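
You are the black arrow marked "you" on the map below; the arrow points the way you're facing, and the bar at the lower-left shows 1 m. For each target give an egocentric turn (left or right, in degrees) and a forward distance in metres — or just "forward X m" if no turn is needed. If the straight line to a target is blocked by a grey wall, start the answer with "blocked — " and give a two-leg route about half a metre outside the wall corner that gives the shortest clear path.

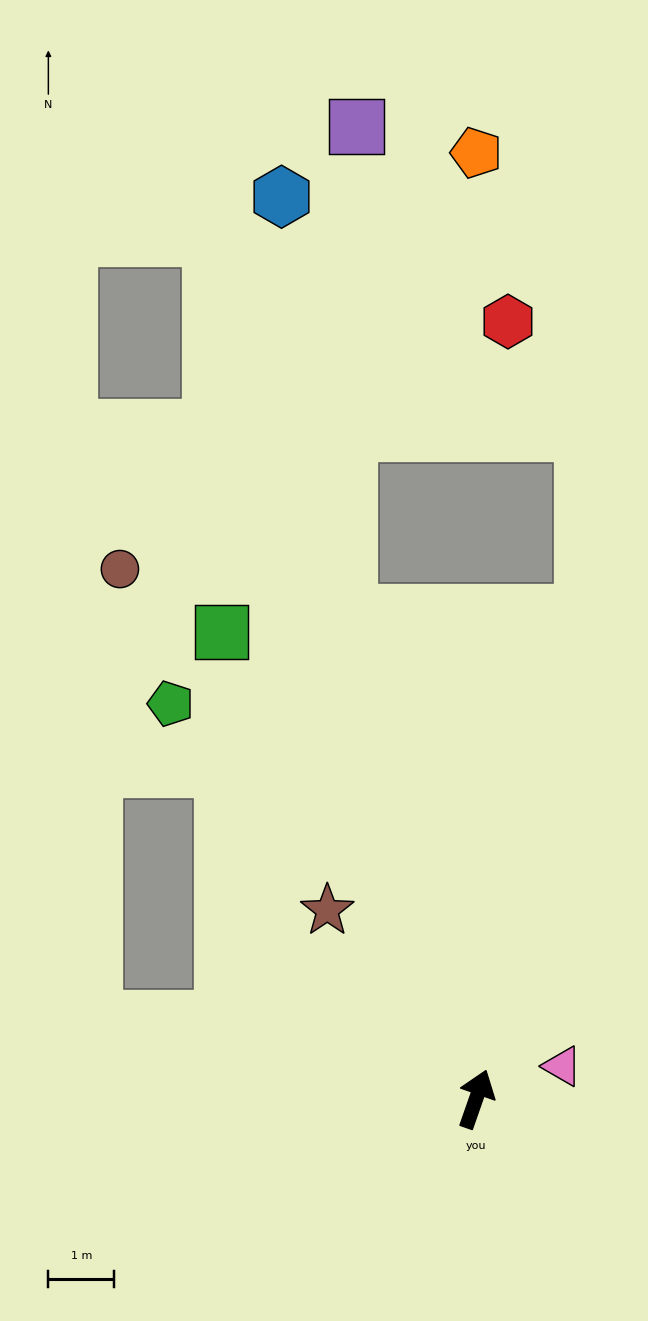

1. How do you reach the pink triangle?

turn right 50°, forward 1.4 m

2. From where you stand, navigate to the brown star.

turn left 58°, forward 3.6 m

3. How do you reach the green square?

turn left 48°, forward 8.1 m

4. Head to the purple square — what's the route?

blocked — turn left 34°, forward 7.6 m, then turn right 16°, forward 7.4 m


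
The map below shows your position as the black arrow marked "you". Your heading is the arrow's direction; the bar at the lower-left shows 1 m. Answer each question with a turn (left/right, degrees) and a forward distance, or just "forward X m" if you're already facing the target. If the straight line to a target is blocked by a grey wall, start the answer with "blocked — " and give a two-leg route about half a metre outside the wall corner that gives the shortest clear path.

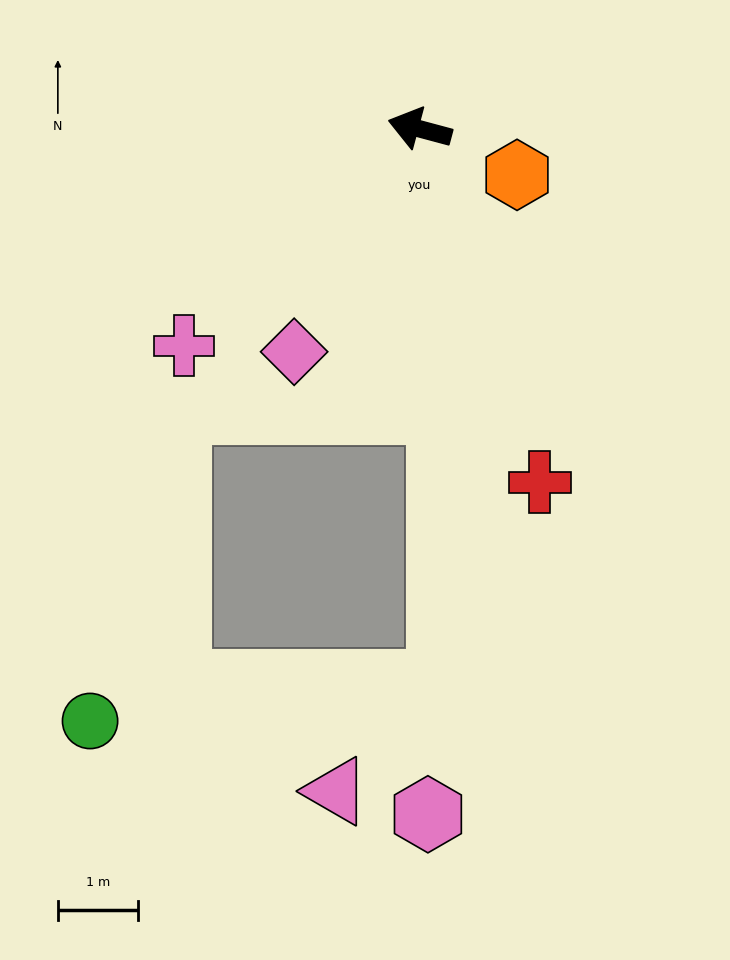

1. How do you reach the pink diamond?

turn left 76°, forward 3.2 m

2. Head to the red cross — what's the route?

turn left 124°, forward 4.7 m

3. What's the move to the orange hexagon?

turn left 170°, forward 1.4 m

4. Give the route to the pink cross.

turn left 58°, forward 4.0 m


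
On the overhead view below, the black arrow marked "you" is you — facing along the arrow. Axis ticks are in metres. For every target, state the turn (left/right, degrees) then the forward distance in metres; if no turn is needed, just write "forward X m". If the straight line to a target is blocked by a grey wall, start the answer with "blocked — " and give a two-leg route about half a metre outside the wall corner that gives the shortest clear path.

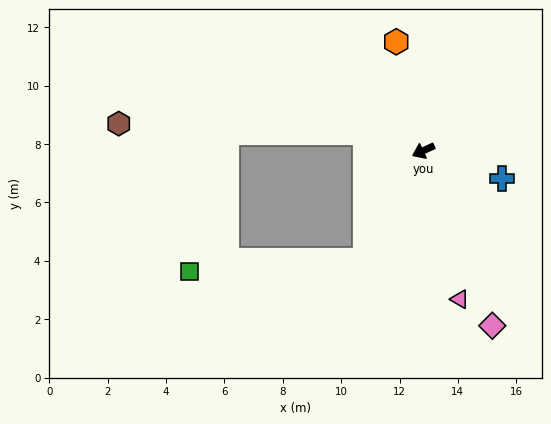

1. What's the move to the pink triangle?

turn left 79°, forward 5.2 m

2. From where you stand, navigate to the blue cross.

turn left 136°, forward 2.9 m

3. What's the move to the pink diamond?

turn left 87°, forward 6.4 m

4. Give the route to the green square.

blocked — turn left 37°, forward 4.2 m, then turn right 58°, forward 6.0 m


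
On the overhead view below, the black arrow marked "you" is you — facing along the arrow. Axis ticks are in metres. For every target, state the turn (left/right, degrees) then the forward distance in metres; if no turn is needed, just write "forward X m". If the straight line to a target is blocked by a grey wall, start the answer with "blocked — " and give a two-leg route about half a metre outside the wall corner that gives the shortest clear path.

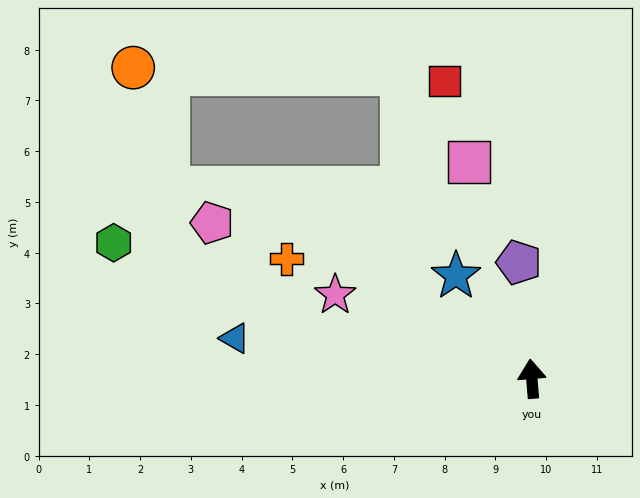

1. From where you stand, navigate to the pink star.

turn left 62°, forward 4.2 m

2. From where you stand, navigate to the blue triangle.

turn left 77°, forward 5.9 m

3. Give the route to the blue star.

turn left 32°, forward 2.5 m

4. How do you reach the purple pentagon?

forward 2.3 m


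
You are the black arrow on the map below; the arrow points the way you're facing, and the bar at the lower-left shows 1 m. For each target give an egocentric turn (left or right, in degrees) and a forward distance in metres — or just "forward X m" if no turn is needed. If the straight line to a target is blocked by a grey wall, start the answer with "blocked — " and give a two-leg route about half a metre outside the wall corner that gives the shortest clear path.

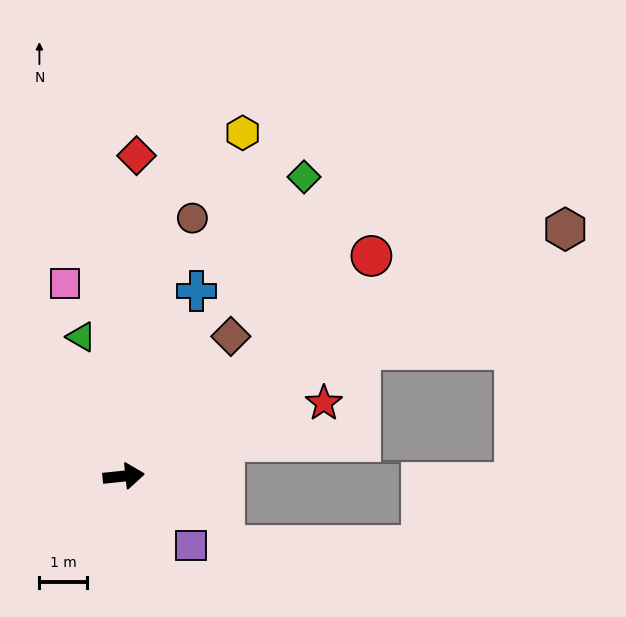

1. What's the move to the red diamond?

turn left 82°, forward 6.8 m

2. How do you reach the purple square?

turn right 52°, forward 2.0 m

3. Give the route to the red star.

turn left 14°, forward 4.5 m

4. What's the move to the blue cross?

turn left 63°, forward 4.2 m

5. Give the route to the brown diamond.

turn left 47°, forward 3.7 m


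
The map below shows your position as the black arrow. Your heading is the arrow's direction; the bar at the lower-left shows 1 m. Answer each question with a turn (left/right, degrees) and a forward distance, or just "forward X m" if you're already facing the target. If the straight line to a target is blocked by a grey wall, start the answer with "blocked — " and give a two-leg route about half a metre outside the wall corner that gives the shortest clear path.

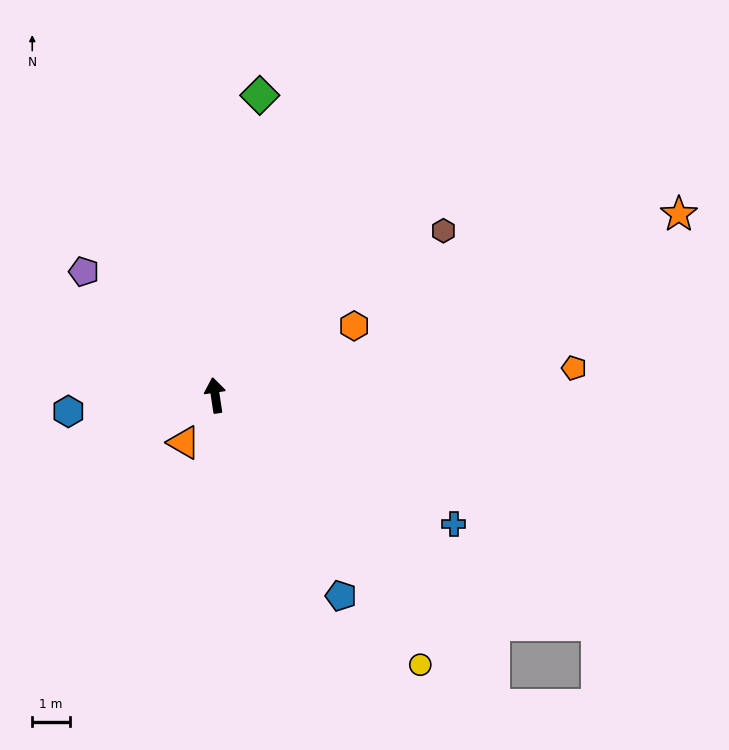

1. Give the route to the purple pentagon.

turn left 38°, forward 4.8 m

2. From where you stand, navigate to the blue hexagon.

turn left 88°, forward 3.9 m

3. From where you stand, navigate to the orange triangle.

turn left 138°, forward 1.5 m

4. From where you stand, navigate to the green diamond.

turn right 17°, forward 8.1 m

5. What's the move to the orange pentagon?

turn right 94°, forward 9.6 m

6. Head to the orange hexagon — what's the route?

turn right 72°, forward 4.1 m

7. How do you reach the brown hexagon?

turn right 63°, forward 7.5 m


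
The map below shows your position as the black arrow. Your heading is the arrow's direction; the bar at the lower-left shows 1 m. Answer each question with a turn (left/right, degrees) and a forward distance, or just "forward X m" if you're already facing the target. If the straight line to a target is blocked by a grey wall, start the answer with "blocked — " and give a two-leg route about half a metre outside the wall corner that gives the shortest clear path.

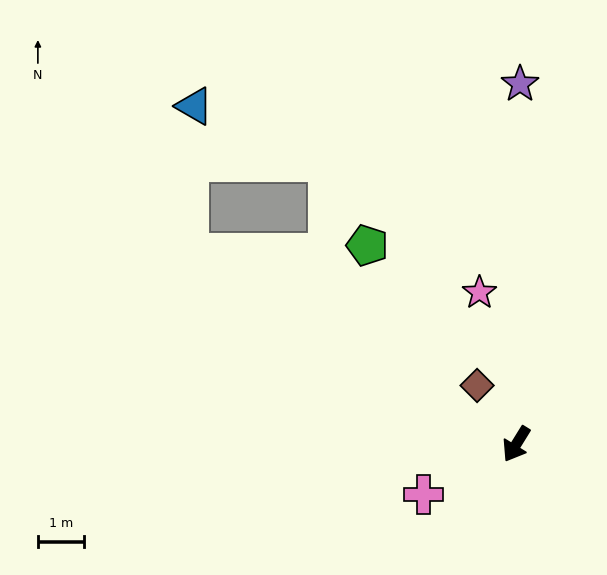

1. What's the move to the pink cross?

turn right 30°, forward 2.3 m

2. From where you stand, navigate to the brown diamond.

turn right 115°, forward 1.5 m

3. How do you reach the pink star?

turn right 135°, forward 3.4 m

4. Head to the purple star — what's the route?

turn right 149°, forward 7.8 m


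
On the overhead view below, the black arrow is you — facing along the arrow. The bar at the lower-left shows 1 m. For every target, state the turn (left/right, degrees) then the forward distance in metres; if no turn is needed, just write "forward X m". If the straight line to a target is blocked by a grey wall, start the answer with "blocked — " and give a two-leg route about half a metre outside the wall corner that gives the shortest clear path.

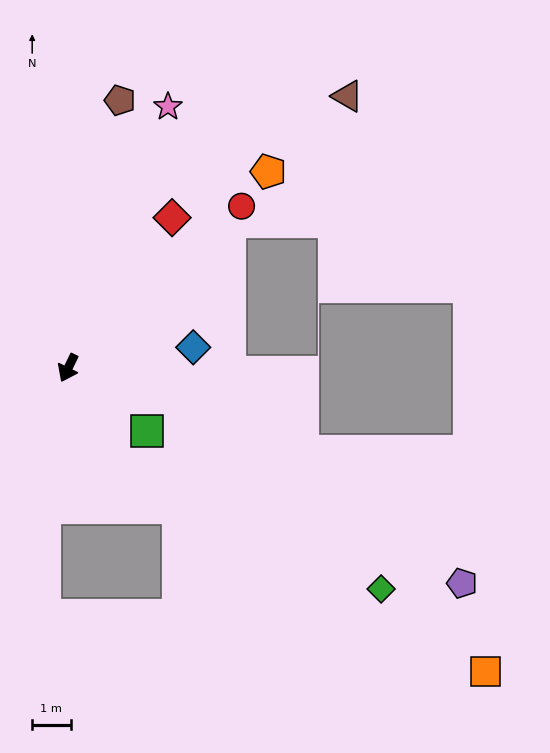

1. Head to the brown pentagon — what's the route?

turn right 165°, forward 7.1 m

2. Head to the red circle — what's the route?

turn left 159°, forward 6.2 m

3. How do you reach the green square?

turn left 77°, forward 2.6 m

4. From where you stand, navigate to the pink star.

turn right 175°, forward 7.3 m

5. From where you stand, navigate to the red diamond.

turn left 171°, forward 4.8 m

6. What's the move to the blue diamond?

turn left 125°, forward 3.3 m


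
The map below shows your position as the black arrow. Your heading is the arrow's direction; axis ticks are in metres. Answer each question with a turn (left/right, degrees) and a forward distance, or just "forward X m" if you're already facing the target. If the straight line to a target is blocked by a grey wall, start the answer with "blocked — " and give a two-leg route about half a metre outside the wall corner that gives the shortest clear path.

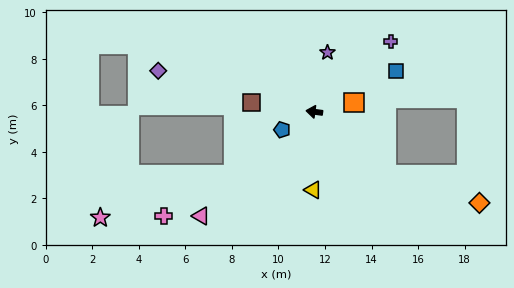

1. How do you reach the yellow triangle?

turn left 97°, forward 3.4 m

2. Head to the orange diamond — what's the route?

blocked — turn left 147°, forward 4.1 m, then turn left 24°, forward 4.2 m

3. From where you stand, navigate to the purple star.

turn right 95°, forward 2.6 m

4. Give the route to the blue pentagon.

turn left 37°, forward 1.6 m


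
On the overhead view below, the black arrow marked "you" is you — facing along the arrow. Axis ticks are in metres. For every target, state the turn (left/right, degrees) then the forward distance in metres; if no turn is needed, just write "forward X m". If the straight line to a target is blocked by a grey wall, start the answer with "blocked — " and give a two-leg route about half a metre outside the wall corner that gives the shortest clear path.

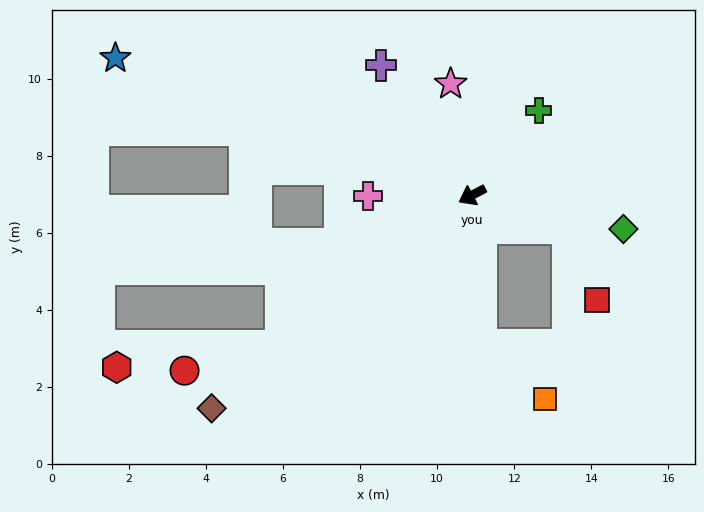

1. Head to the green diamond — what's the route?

turn left 140°, forward 4.0 m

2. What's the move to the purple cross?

turn right 83°, forward 4.1 m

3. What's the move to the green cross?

turn right 156°, forward 2.8 m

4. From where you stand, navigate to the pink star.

turn right 107°, forward 2.9 m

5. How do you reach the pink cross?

turn right 27°, forward 2.7 m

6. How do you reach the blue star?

turn right 49°, forward 9.9 m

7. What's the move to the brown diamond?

turn left 12°, forward 8.7 m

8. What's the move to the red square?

blocked — turn left 134°, forward 2.6 m, then turn right 50°, forward 2.0 m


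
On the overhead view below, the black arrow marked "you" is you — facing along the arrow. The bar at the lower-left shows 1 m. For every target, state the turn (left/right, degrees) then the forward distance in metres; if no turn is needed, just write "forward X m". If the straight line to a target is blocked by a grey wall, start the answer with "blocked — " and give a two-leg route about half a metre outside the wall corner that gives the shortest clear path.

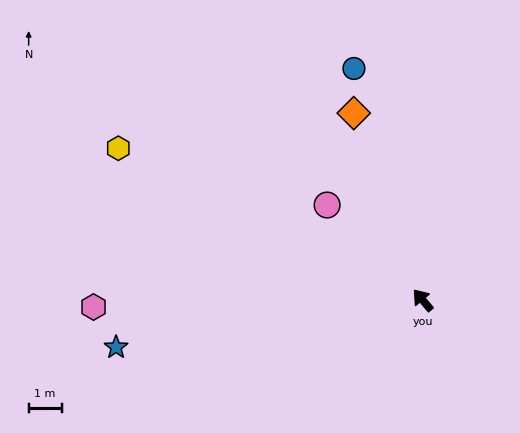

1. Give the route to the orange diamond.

turn right 20°, forward 6.1 m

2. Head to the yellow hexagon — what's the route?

turn left 24°, forward 10.3 m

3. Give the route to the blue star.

turn left 59°, forward 9.4 m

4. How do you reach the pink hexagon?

turn left 51°, forward 10.0 m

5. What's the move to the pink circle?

turn left 5°, forward 4.1 m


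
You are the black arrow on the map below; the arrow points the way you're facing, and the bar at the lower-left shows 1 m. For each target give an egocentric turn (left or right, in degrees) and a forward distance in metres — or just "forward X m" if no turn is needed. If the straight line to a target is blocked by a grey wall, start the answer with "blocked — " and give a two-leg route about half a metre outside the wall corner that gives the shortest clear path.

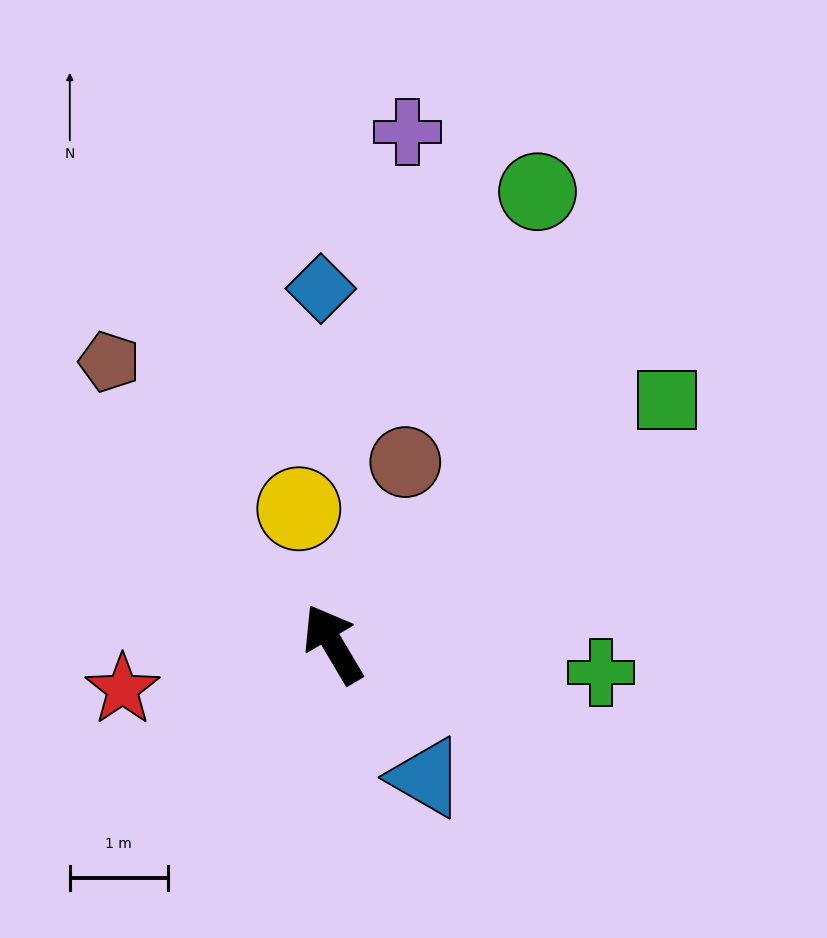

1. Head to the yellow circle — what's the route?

turn right 16°, forward 1.4 m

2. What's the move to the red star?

turn left 71°, forward 2.2 m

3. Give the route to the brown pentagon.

turn left 8°, forward 3.7 m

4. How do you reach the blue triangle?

turn right 176°, forward 1.7 m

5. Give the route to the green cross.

turn right 127°, forward 2.8 m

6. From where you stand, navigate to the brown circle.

turn right 52°, forward 2.0 m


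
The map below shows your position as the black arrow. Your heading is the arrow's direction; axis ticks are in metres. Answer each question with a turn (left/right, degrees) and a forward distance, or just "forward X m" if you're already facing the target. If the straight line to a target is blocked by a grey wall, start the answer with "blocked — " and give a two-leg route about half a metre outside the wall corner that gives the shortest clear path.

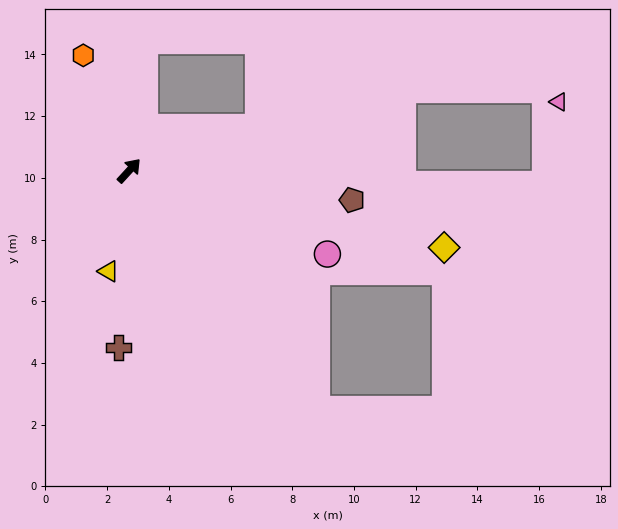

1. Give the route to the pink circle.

turn right 70°, forward 7.0 m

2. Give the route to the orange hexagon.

turn left 64°, forward 4.0 m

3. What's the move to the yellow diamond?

turn right 61°, forward 10.5 m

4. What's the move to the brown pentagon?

turn right 55°, forward 7.3 m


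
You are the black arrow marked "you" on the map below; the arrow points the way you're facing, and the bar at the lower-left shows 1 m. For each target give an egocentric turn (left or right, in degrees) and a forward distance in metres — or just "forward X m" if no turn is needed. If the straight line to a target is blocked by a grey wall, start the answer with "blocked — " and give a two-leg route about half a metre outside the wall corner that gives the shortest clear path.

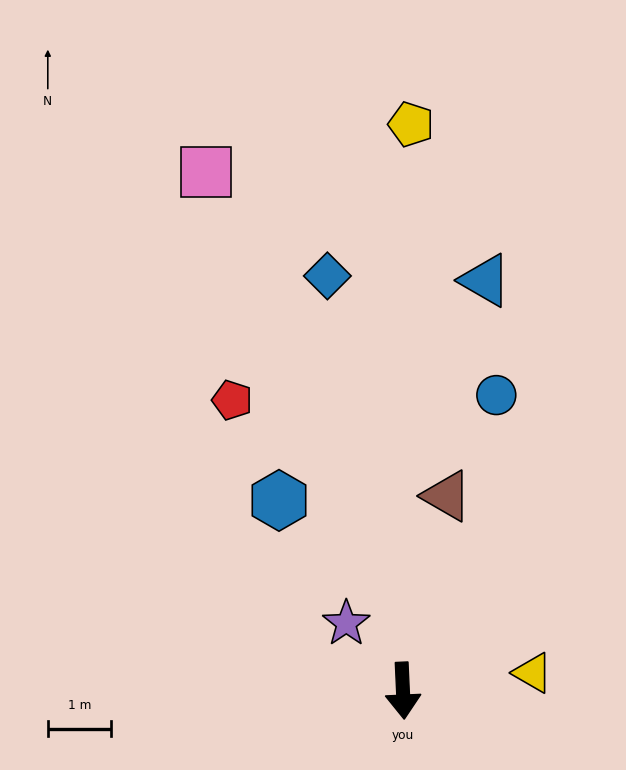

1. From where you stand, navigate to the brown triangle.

turn left 165°, forward 3.1 m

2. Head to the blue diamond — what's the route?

turn right 172°, forward 6.6 m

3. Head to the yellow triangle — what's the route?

turn left 95°, forward 2.1 m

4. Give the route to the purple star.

turn right 143°, forward 1.4 m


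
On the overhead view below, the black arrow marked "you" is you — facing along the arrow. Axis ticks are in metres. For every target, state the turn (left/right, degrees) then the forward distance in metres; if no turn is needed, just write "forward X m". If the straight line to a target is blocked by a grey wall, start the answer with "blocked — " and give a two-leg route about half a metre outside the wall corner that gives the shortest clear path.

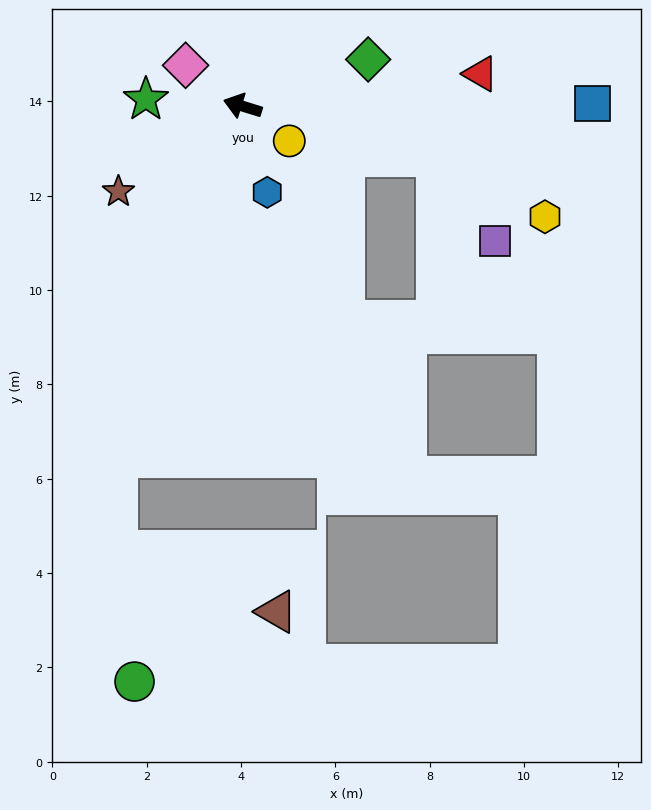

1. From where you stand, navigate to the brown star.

turn left 52°, forward 3.2 m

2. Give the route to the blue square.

turn right 162°, forward 7.4 m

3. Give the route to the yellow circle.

turn left 161°, forward 1.2 m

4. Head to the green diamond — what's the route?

turn right 142°, forward 2.8 m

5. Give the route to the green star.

turn left 13°, forward 2.1 m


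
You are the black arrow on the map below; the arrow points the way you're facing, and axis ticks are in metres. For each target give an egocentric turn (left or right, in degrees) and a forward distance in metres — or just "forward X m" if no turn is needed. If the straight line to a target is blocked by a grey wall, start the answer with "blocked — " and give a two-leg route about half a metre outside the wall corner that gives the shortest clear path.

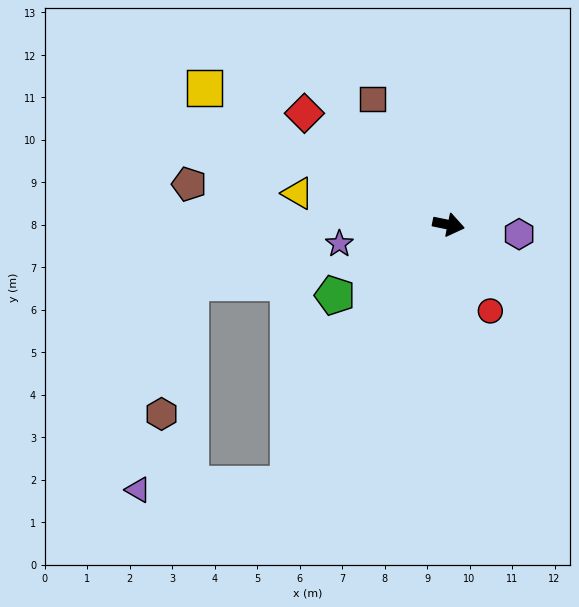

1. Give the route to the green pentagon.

turn right 137°, forward 3.1 m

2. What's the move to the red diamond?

turn left 154°, forward 4.3 m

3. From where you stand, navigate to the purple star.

turn right 158°, forward 2.6 m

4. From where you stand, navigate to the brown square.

turn left 133°, forward 3.5 m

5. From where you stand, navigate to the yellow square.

turn left 162°, forward 6.6 m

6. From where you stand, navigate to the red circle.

turn right 53°, forward 2.3 m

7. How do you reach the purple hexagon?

turn left 4°, forward 1.7 m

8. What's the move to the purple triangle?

blocked — turn right 110°, forward 7.2 m, then turn right 56°, forward 3.5 m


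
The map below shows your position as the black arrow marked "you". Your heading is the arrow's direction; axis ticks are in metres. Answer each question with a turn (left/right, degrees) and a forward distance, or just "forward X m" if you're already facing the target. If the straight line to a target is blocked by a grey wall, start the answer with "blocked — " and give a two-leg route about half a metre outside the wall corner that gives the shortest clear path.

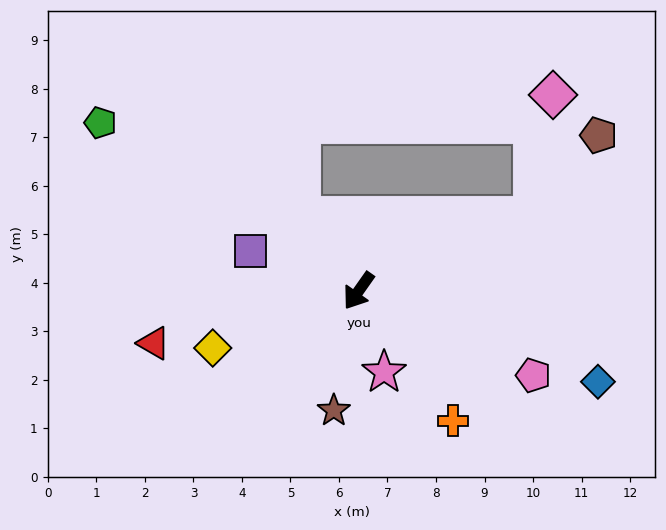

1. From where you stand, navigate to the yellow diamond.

turn right 33°, forward 3.2 m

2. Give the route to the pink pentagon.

turn left 99°, forward 4.0 m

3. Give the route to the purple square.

turn right 75°, forward 2.4 m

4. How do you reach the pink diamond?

blocked — turn left 148°, forward 3.9 m, then turn left 58°, forward 2.5 m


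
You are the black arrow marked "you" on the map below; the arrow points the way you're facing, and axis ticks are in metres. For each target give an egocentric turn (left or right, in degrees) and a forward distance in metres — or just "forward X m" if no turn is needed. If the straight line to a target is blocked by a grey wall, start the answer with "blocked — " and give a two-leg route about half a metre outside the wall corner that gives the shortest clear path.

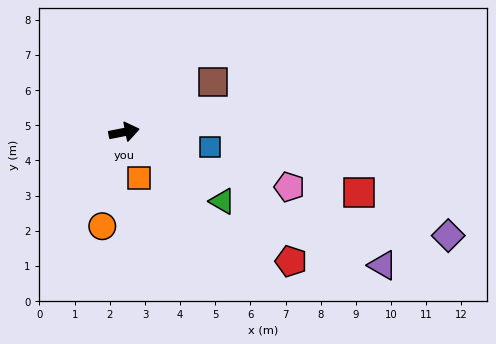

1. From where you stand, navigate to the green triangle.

turn right 46°, forward 3.4 m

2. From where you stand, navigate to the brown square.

turn left 18°, forward 2.9 m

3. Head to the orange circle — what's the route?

turn right 114°, forward 2.7 m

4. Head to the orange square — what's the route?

turn right 83°, forward 1.4 m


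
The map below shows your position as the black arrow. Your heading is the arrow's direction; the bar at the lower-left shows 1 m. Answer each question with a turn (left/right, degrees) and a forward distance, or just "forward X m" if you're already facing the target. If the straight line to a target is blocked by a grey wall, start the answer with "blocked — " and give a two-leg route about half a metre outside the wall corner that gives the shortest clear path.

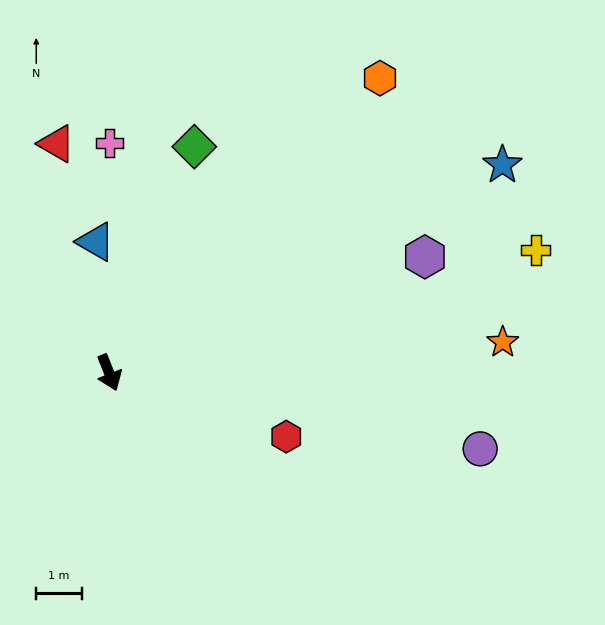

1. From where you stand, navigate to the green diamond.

turn left 138°, forward 5.3 m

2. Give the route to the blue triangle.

turn left 164°, forward 2.9 m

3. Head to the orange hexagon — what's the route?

turn left 116°, forward 8.8 m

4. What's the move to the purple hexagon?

turn left 88°, forward 7.4 m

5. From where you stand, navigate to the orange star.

turn left 73°, forward 8.7 m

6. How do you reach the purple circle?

turn left 57°, forward 8.3 m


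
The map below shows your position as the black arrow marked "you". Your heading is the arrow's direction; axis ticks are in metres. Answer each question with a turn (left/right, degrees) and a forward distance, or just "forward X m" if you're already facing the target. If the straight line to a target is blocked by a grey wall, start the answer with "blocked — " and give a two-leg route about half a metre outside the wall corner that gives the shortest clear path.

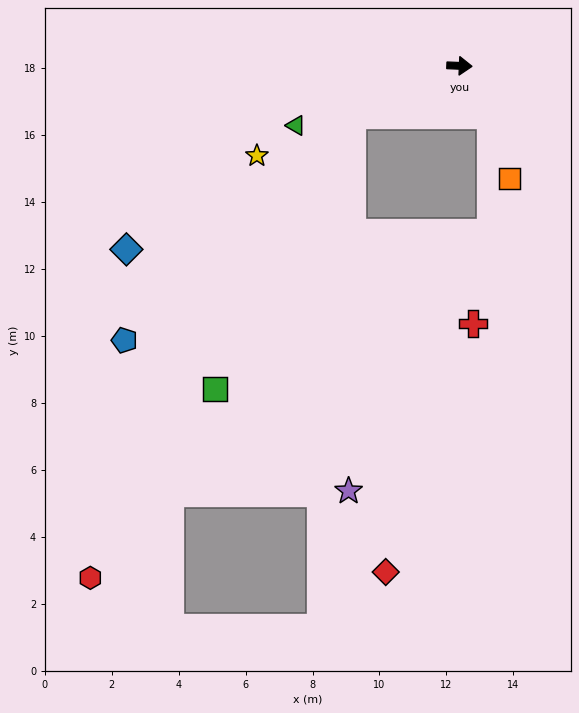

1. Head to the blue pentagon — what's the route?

blocked — turn right 153°, forward 3.5 m, then turn left 20°, forward 9.6 m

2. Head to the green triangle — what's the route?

turn right 158°, forward 5.2 m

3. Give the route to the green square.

blocked — turn right 153°, forward 3.5 m, then turn left 39°, forward 9.2 m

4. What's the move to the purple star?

blocked — turn right 153°, forward 3.5 m, then turn left 65°, forward 11.2 m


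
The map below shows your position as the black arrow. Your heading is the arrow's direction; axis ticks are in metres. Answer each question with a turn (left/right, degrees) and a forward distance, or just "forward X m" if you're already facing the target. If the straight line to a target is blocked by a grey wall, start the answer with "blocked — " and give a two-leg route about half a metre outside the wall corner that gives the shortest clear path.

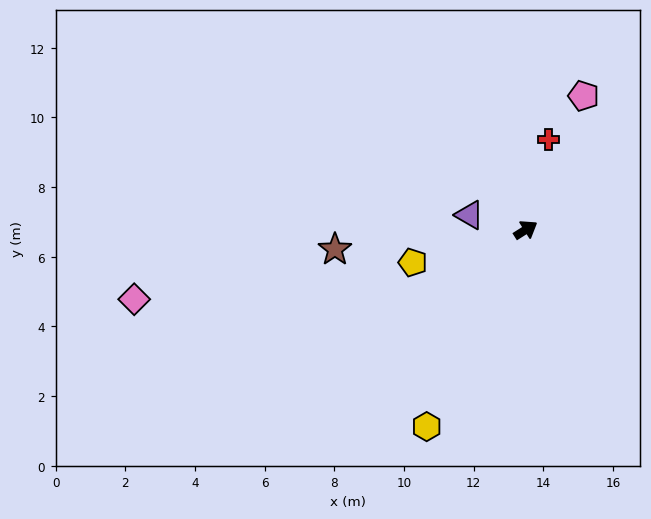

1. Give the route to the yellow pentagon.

turn left 164°, forward 3.4 m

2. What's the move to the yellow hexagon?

turn right 149°, forward 6.3 m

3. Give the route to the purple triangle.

turn left 133°, forward 1.7 m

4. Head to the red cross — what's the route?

turn left 44°, forward 2.7 m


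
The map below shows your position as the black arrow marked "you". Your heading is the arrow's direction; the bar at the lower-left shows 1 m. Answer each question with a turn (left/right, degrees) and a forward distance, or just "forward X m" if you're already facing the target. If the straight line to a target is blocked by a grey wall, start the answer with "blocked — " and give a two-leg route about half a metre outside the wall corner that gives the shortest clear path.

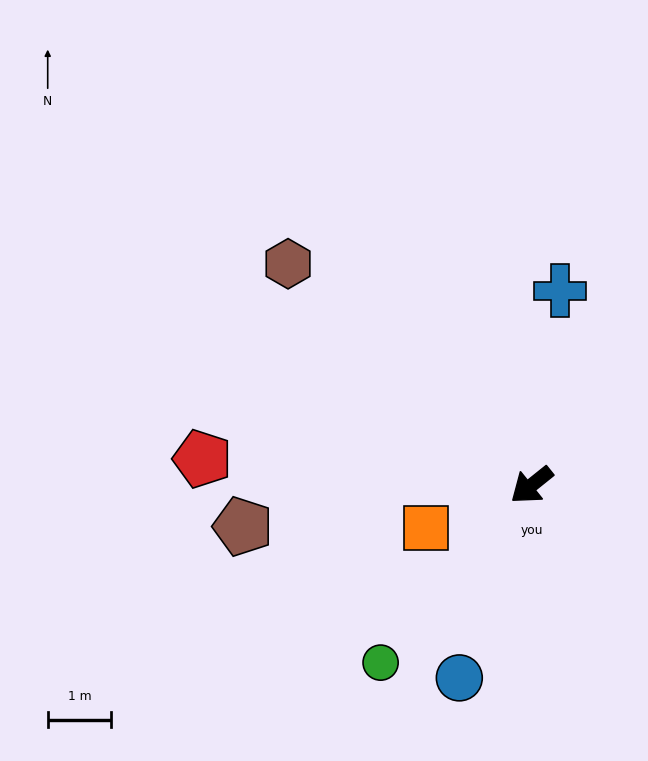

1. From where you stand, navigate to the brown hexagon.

turn right 81°, forward 5.2 m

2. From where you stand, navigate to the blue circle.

turn left 31°, forward 3.3 m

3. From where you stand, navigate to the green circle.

turn left 11°, forward 3.7 m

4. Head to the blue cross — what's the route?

turn right 137°, forward 3.1 m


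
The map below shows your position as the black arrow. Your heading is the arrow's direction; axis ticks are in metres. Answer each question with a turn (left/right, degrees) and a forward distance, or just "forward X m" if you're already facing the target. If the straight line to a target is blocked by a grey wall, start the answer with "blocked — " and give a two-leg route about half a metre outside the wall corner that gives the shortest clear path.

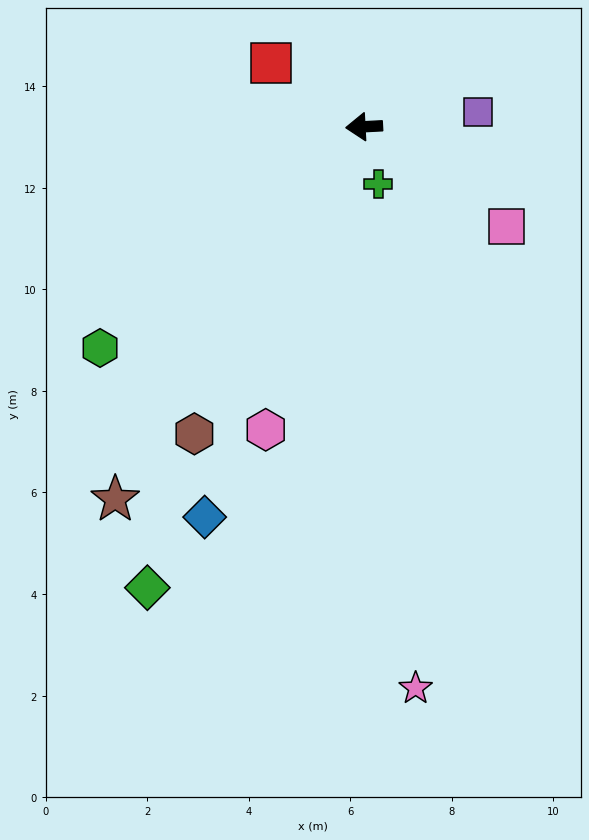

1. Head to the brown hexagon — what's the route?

turn left 58°, forward 6.9 m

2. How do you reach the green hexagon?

turn left 37°, forward 6.8 m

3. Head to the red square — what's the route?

turn right 37°, forward 2.2 m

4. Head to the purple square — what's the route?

turn right 176°, forward 2.3 m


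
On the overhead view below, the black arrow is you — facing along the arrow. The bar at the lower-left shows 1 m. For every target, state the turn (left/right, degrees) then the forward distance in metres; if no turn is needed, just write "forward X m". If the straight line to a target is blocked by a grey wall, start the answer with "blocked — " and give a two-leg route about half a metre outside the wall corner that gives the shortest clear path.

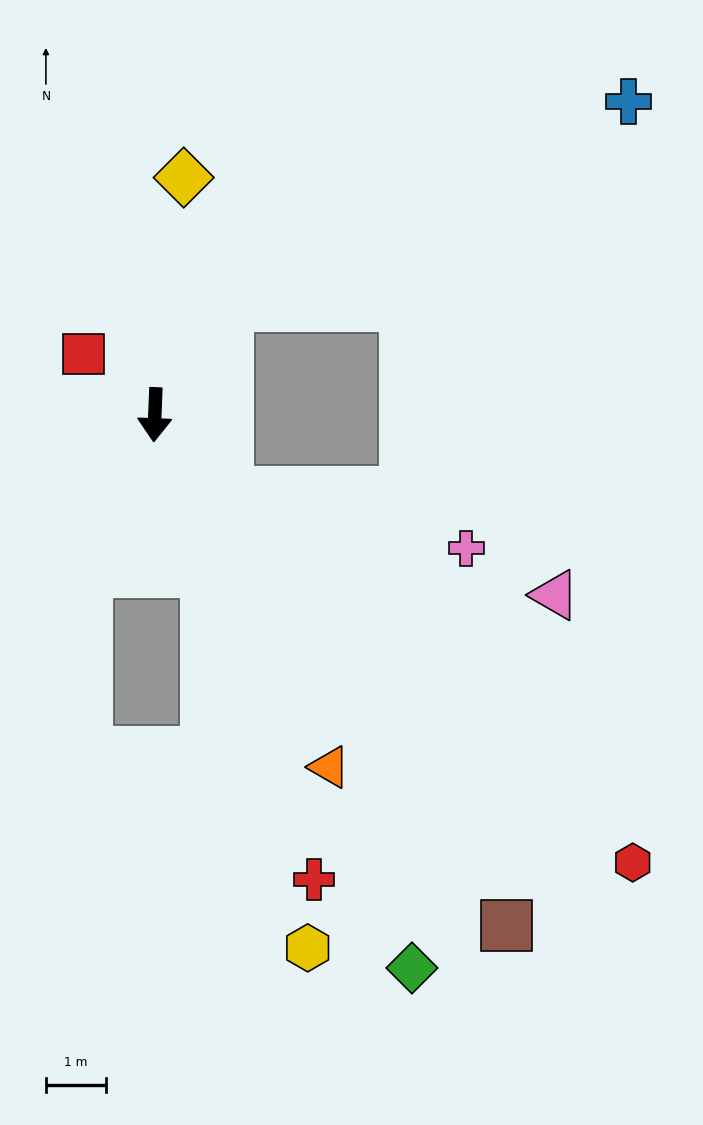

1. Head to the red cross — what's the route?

turn left 21°, forward 8.1 m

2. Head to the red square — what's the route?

turn right 128°, forward 1.6 m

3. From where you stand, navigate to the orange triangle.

turn left 29°, forward 6.5 m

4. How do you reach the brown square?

turn left 37°, forward 10.3 m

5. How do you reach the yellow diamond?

turn left 175°, forward 4.0 m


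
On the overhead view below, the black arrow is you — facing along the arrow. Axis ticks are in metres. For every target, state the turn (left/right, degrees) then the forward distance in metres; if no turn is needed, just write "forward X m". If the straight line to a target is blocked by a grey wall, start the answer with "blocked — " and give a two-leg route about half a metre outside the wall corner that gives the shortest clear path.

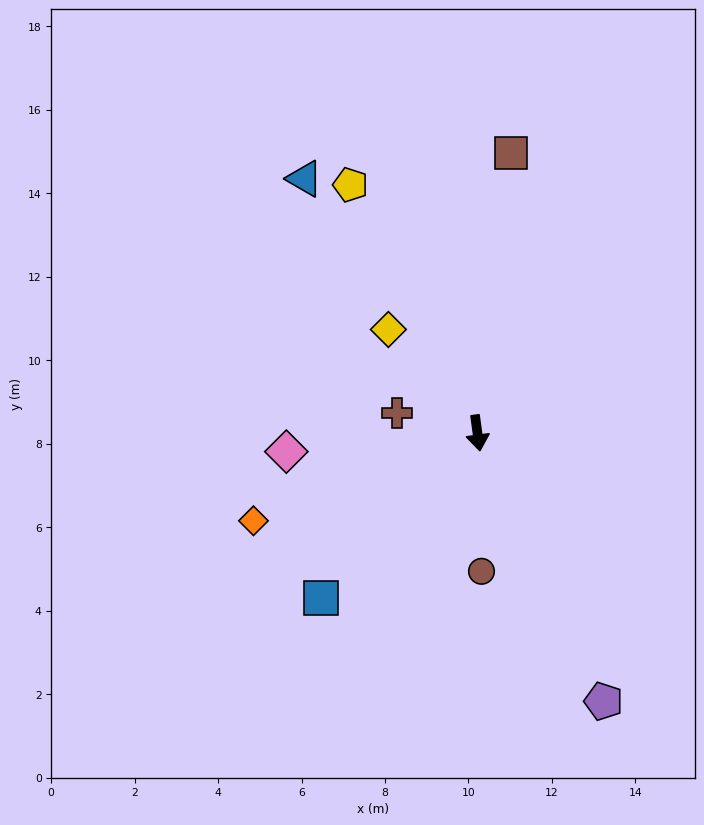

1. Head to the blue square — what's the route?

turn right 51°, forward 5.5 m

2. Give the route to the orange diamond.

turn right 76°, forward 5.8 m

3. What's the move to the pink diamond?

turn right 92°, forward 4.6 m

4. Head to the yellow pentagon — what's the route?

turn right 161°, forward 6.7 m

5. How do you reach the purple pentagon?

turn left 17°, forward 7.1 m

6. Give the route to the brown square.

turn left 165°, forward 6.8 m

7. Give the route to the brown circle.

turn right 6°, forward 3.3 m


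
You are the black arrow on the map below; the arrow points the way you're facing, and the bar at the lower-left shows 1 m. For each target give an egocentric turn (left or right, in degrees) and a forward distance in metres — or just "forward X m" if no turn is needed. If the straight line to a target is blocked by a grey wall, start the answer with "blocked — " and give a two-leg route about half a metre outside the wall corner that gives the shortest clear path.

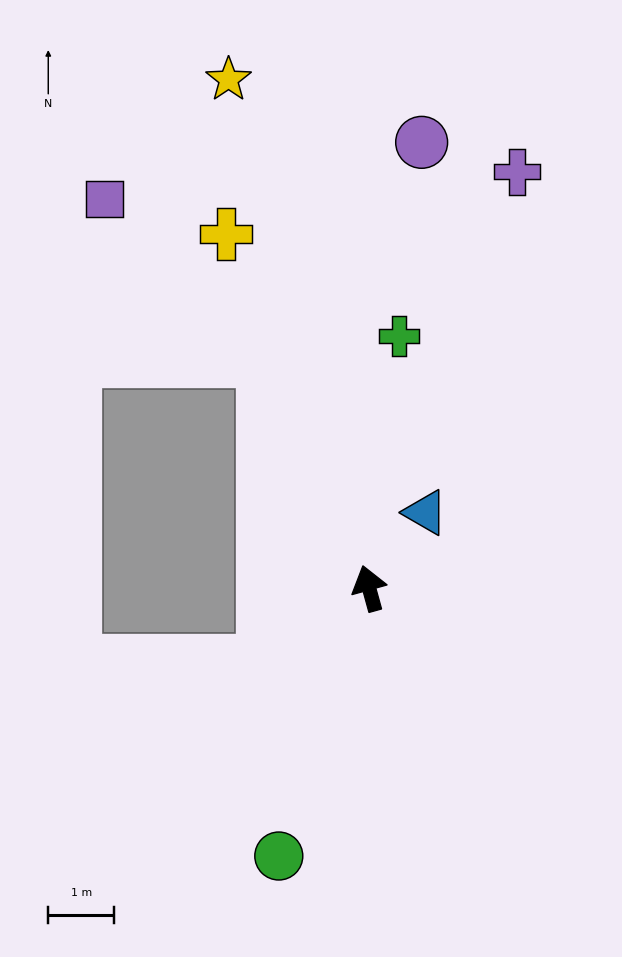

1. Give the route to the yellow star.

forward 8.0 m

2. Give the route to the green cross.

turn right 22°, forward 3.9 m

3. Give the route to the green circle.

turn left 146°, forward 4.3 m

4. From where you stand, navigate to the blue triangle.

turn right 52°, forward 1.4 m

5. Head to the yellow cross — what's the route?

turn left 7°, forward 5.8 m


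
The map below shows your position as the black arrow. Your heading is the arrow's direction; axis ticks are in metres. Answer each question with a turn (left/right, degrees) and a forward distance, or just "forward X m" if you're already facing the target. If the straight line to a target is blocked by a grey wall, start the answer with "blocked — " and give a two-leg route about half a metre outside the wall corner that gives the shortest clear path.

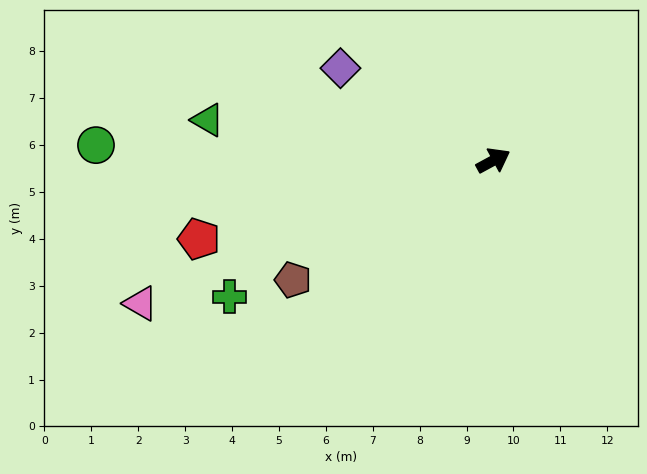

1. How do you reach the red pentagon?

turn left 166°, forward 6.5 m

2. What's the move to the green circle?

turn left 149°, forward 8.5 m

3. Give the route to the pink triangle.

turn left 174°, forward 8.1 m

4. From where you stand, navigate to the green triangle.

turn left 143°, forward 6.2 m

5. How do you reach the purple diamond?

turn left 120°, forward 3.8 m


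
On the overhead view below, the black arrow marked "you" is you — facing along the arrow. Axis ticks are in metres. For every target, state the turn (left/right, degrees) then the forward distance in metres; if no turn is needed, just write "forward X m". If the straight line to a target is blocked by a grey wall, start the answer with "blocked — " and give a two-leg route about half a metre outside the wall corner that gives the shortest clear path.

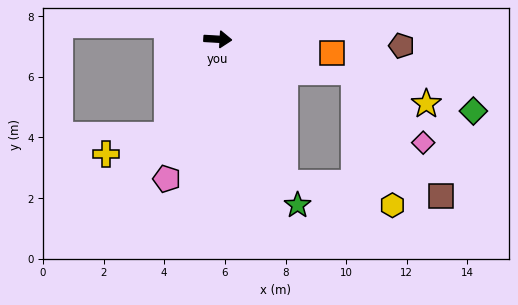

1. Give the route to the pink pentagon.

turn right 107°, forward 4.9 m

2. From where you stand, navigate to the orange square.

turn right 3°, forward 3.8 m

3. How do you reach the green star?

turn right 61°, forward 6.1 m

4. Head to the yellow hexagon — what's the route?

blocked — turn right 61°, forward 5.2 m, then turn left 52°, forward 3.6 m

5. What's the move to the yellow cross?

blocked — turn right 115°, forward 3.6 m, then turn right 44°, forward 2.1 m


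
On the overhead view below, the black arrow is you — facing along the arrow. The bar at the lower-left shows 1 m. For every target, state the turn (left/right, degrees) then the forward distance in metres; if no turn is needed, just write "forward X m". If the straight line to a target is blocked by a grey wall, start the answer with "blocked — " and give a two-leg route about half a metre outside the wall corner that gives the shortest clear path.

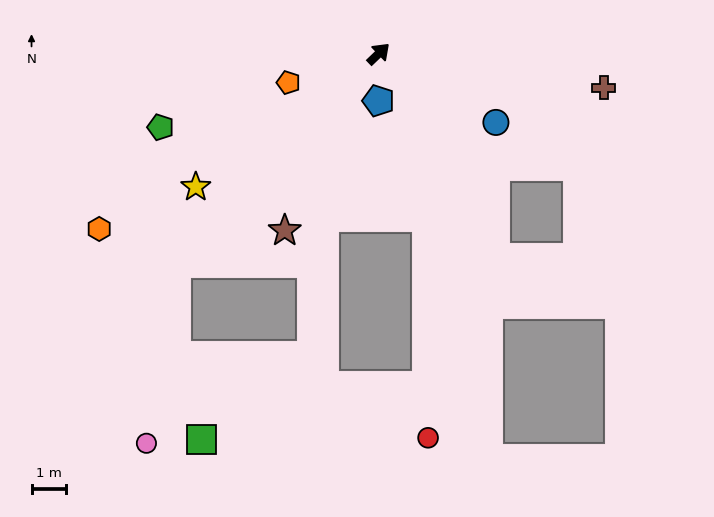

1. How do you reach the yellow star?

turn left 172°, forward 6.5 m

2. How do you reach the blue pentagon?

turn right 134°, forward 1.4 m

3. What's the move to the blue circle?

turn right 74°, forward 3.9 m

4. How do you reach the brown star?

turn right 162°, forward 5.8 m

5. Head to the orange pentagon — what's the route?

turn left 154°, forward 2.7 m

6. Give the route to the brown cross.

turn right 52°, forward 6.6 m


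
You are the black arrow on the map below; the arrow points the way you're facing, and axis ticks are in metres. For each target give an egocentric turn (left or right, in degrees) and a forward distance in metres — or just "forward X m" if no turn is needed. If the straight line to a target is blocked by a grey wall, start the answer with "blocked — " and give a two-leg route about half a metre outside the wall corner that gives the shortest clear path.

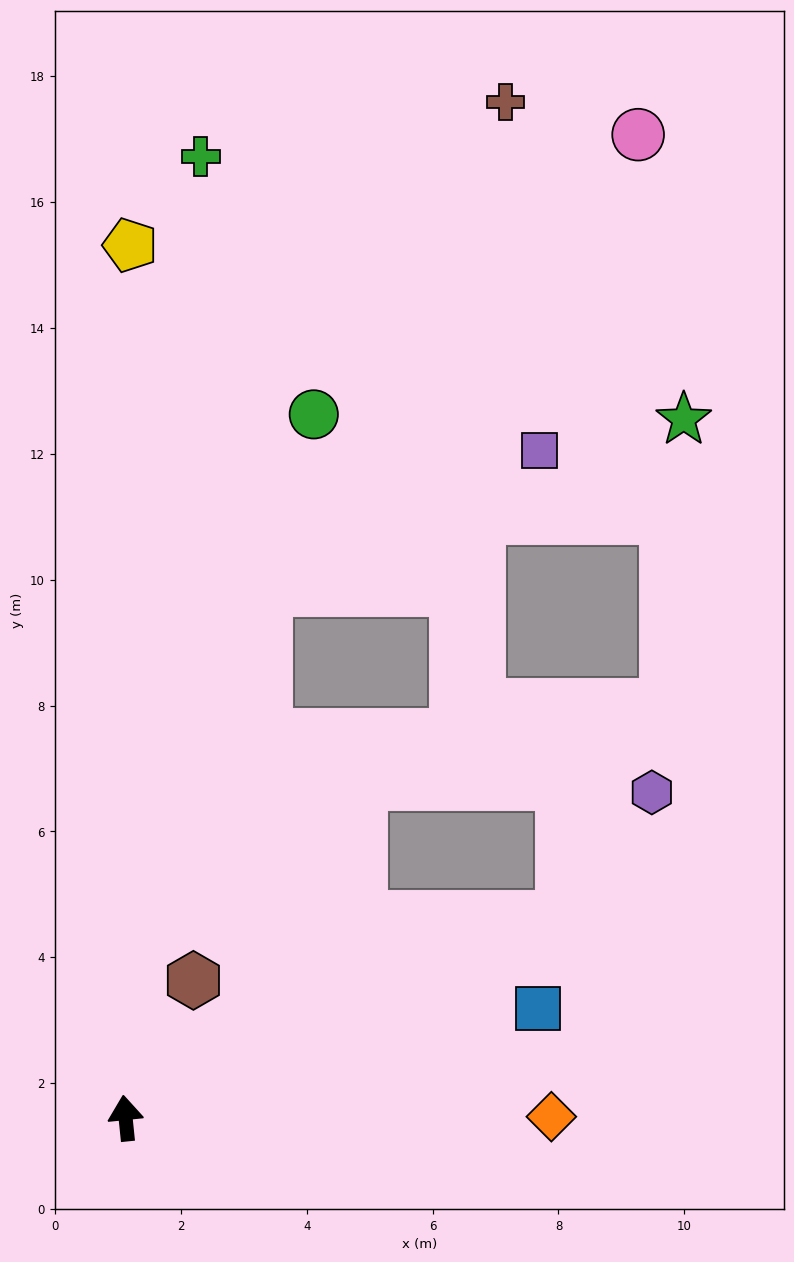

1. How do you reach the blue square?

turn right 81°, forward 6.8 m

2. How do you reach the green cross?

turn right 10°, forward 15.3 m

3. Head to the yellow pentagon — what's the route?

turn right 6°, forward 13.9 m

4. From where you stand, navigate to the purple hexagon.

blocked — turn right 71°, forward 7.6 m, then turn left 29°, forward 2.4 m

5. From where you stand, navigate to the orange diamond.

turn right 96°, forward 6.8 m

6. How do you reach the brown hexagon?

turn right 32°, forward 2.4 m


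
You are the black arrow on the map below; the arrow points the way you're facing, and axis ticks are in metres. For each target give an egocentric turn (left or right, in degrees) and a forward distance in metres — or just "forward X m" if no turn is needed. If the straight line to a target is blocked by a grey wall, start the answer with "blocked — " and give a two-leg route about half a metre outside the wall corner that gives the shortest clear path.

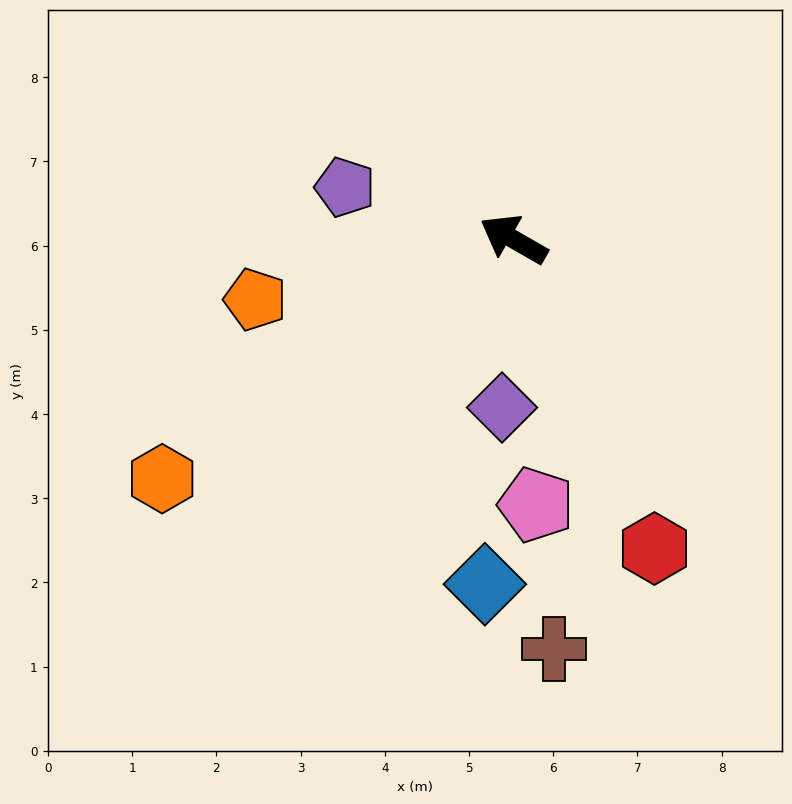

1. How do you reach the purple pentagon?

turn left 13°, forward 2.1 m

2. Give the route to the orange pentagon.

turn left 43°, forward 3.1 m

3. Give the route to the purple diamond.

turn left 116°, forward 2.0 m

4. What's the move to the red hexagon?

turn left 144°, forward 4.0 m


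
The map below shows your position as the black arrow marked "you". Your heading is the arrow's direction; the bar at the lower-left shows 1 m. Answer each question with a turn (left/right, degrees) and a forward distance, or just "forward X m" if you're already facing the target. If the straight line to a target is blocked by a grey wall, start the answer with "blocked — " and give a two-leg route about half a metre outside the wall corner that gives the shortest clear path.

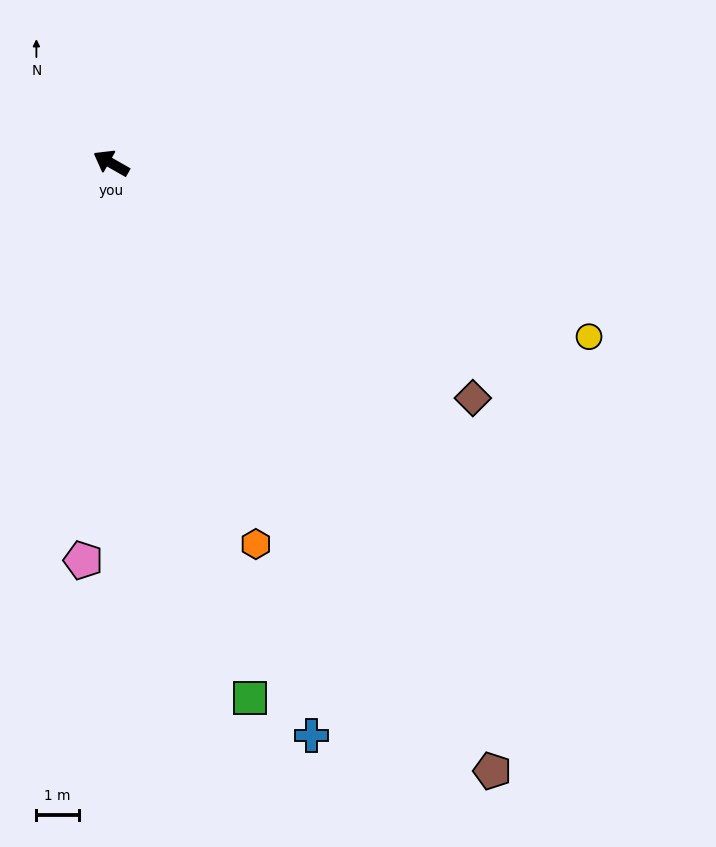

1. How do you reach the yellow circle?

turn right 170°, forward 12.0 m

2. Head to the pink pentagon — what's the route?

turn left 116°, forward 9.4 m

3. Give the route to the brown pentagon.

turn left 152°, forward 16.9 m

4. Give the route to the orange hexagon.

turn left 140°, forward 9.6 m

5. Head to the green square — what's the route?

turn left 134°, forward 13.0 m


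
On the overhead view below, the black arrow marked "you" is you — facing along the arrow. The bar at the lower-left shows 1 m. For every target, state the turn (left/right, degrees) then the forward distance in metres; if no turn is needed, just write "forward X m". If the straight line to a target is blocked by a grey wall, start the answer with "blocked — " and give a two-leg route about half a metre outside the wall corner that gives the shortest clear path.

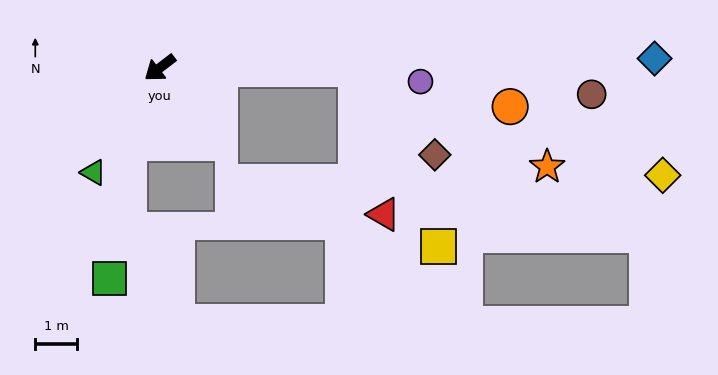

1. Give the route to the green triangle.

turn left 20°, forward 3.0 m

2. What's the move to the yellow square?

blocked — turn left 142°, forward 4.7 m, then turn right 64°, forward 4.7 m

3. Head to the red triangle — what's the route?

blocked — turn left 142°, forward 4.7 m, then turn right 78°, forward 3.5 m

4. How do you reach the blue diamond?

turn left 144°, forward 11.9 m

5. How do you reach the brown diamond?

blocked — turn left 142°, forward 4.7 m, then turn right 47°, forward 2.8 m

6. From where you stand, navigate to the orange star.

blocked — turn left 142°, forward 4.7 m, then turn right 26°, forward 5.2 m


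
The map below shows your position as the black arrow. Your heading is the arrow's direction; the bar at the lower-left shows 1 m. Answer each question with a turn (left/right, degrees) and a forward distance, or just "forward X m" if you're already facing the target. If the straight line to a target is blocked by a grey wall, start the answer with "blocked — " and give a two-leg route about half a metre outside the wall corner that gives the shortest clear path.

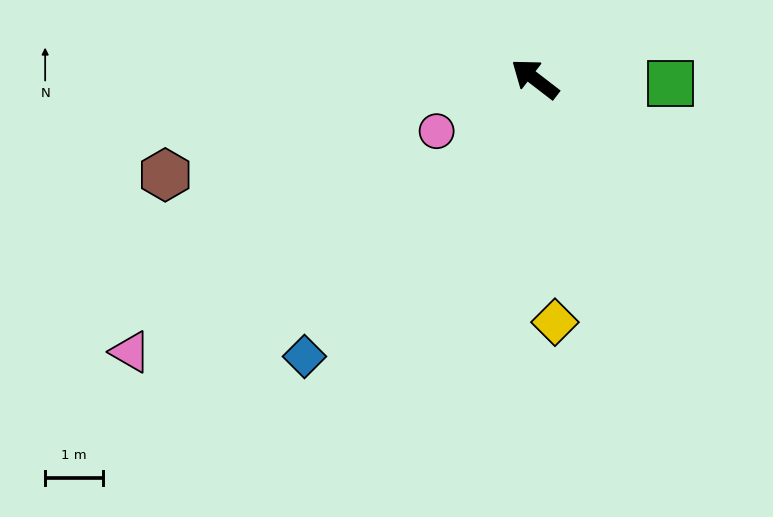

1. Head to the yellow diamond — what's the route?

turn left 132°, forward 4.2 m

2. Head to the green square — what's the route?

turn right 144°, forward 2.4 m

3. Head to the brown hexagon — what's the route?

turn left 52°, forward 6.6 m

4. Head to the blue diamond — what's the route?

turn left 88°, forward 6.3 m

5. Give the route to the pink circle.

turn left 66°, forward 1.9 m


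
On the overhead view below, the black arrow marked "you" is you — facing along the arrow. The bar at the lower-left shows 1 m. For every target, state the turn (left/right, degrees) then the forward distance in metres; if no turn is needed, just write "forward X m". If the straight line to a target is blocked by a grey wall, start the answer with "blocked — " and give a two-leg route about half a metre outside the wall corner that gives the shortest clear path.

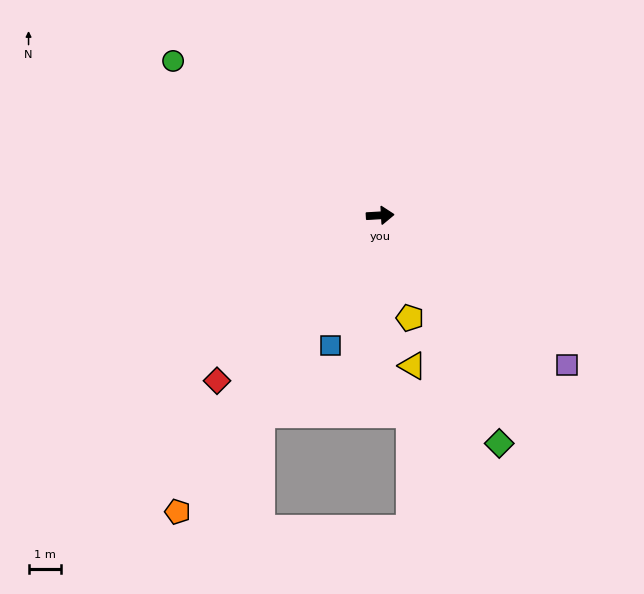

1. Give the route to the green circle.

turn left 140°, forward 7.9 m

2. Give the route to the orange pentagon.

turn right 128°, forward 11.0 m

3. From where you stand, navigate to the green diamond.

turn right 66°, forward 7.9 m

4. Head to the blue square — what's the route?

turn right 114°, forward 4.3 m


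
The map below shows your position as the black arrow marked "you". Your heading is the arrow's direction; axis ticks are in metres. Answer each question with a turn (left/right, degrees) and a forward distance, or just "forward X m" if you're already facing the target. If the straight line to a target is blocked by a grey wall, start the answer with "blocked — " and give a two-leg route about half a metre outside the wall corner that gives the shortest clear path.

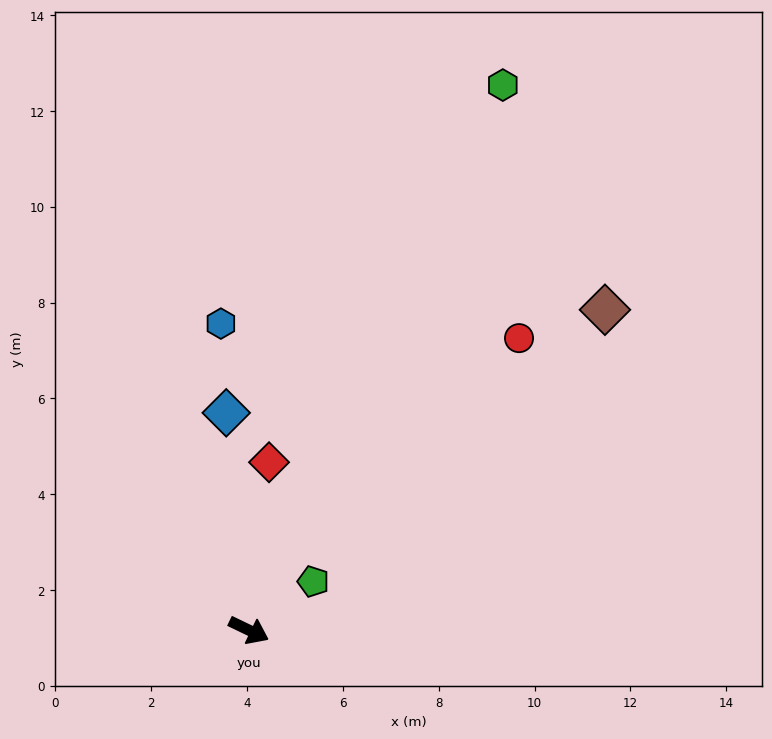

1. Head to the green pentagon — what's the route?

turn left 63°, forward 1.7 m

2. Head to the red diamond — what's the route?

turn left 109°, forward 3.5 m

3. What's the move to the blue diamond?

turn left 122°, forward 4.6 m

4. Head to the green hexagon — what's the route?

turn left 91°, forward 12.6 m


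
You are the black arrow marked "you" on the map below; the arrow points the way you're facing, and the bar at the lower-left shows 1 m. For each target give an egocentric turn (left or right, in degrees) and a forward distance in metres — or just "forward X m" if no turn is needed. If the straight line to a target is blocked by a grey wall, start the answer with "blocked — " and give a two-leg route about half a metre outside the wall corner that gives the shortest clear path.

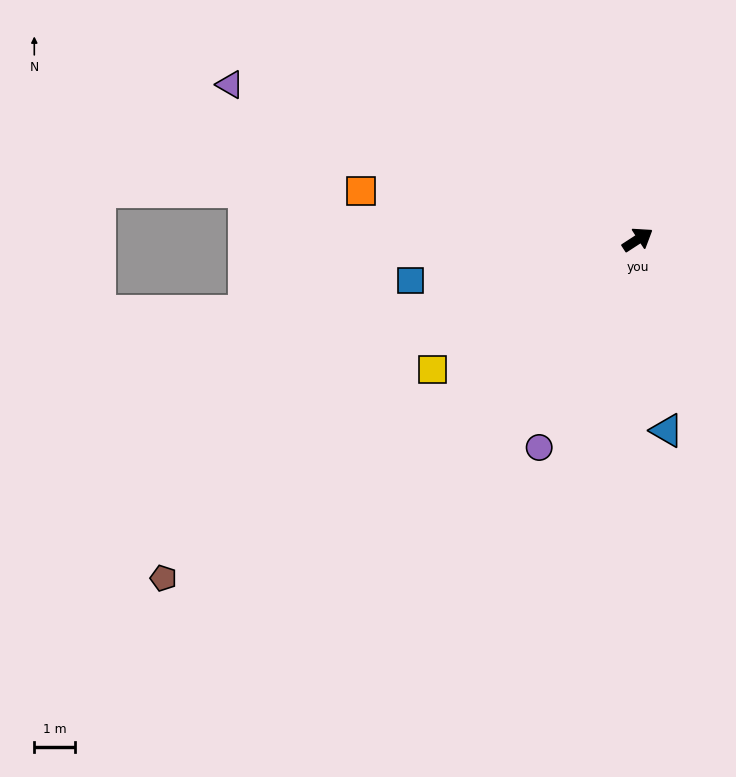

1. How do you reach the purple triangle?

turn left 126°, forward 10.7 m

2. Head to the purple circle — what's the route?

turn right 148°, forward 5.6 m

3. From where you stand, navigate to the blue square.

turn left 157°, forward 5.7 m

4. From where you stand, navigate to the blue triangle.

turn right 114°, forward 4.7 m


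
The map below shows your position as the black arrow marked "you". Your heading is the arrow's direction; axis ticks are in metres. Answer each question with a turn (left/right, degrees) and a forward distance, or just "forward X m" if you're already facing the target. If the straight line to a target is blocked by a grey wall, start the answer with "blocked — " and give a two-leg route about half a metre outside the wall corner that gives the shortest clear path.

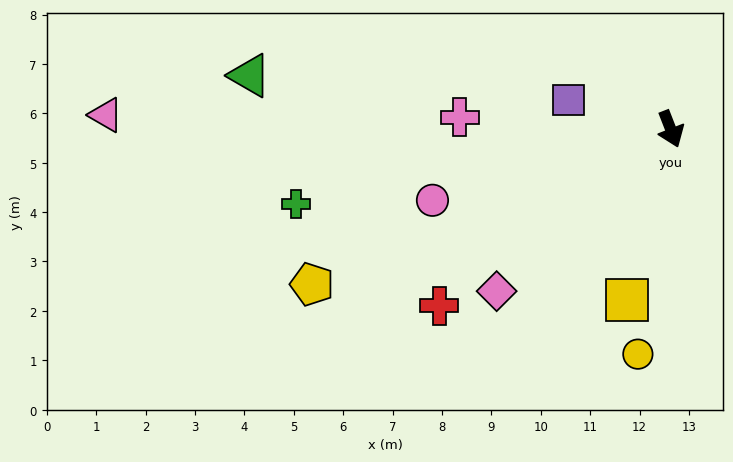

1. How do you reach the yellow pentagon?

turn right 88°, forward 7.9 m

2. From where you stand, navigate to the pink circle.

turn right 95°, forward 5.0 m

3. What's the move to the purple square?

turn right 127°, forward 2.2 m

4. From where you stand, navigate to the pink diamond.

turn right 68°, forward 4.8 m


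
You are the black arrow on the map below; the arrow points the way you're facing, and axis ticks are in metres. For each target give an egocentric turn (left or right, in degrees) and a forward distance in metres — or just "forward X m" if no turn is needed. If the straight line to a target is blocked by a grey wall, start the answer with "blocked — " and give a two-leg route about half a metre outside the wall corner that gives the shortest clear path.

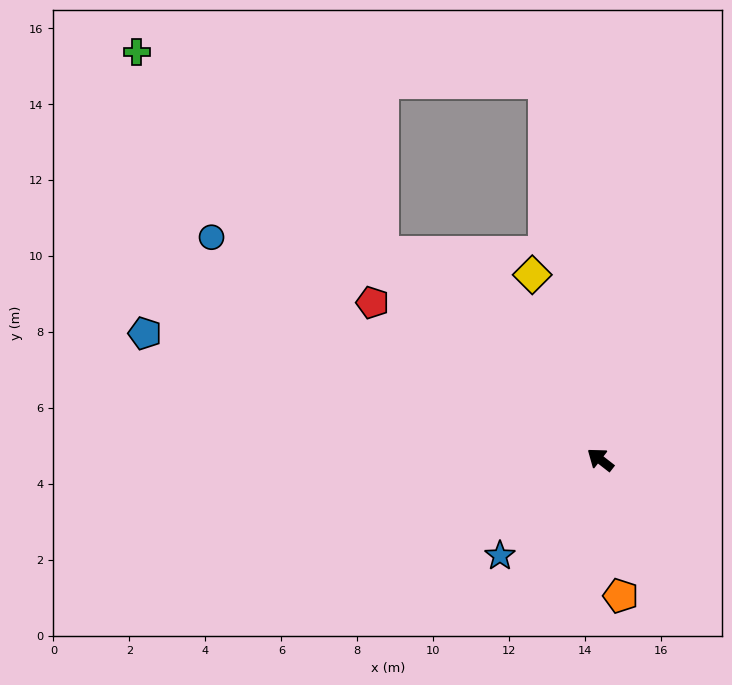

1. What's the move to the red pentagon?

turn left 3°, forward 7.3 m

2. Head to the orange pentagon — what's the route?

turn left 136°, forward 3.6 m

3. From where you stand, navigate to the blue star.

turn left 82°, forward 3.7 m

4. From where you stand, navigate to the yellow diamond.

turn right 32°, forward 5.2 m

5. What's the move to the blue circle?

turn left 8°, forward 11.8 m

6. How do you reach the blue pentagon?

turn left 22°, forward 12.4 m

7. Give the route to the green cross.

turn right 3°, forward 16.3 m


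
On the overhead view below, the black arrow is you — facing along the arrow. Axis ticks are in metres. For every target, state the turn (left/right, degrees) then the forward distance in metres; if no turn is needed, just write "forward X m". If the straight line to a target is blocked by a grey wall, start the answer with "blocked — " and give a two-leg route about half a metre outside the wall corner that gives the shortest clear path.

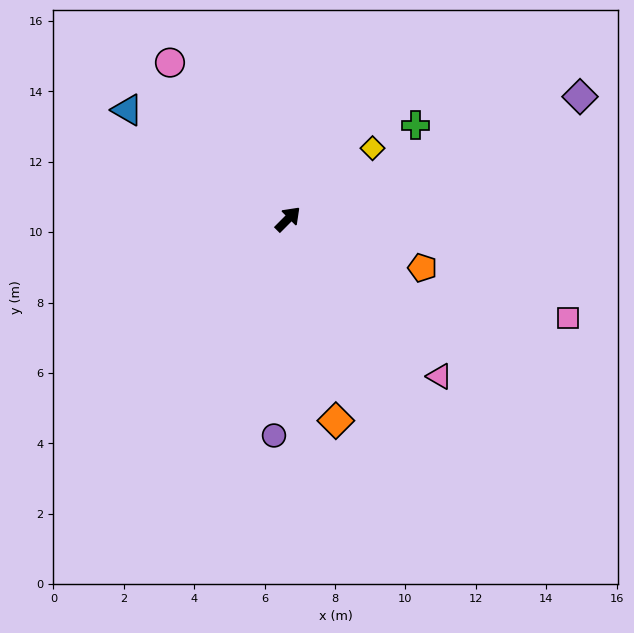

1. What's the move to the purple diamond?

turn right 22°, forward 9.0 m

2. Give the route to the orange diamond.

turn right 122°, forward 5.9 m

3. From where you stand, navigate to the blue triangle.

turn left 101°, forward 5.5 m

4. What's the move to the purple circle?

turn right 139°, forward 6.2 m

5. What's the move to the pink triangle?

turn right 91°, forward 6.2 m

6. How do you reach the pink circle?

turn left 82°, forward 5.6 m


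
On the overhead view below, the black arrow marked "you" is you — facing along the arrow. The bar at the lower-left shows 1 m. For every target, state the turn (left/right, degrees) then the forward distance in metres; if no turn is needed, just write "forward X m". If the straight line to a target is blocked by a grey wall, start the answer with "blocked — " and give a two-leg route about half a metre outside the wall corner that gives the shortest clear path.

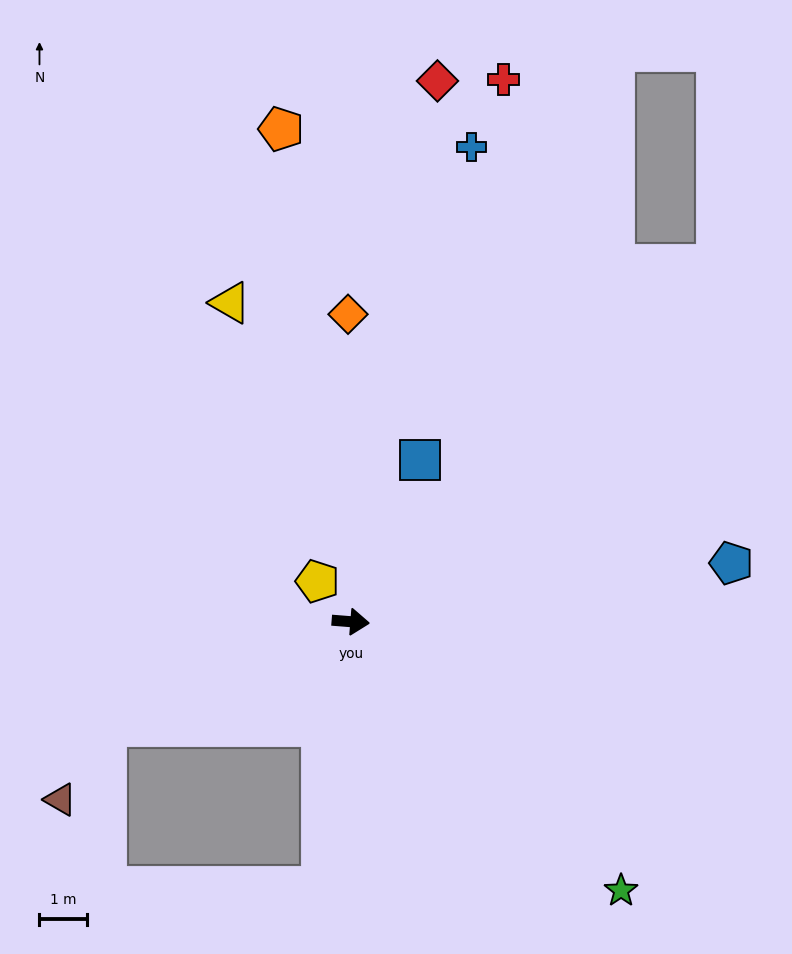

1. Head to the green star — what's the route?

turn right 40°, forward 8.0 m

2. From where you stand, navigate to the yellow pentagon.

turn left 134°, forward 1.1 m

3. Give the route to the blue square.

turn left 71°, forward 3.7 m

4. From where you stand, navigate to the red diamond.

turn left 85°, forward 11.6 m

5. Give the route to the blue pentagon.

turn left 13°, forward 8.1 m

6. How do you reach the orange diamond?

turn left 95°, forward 6.5 m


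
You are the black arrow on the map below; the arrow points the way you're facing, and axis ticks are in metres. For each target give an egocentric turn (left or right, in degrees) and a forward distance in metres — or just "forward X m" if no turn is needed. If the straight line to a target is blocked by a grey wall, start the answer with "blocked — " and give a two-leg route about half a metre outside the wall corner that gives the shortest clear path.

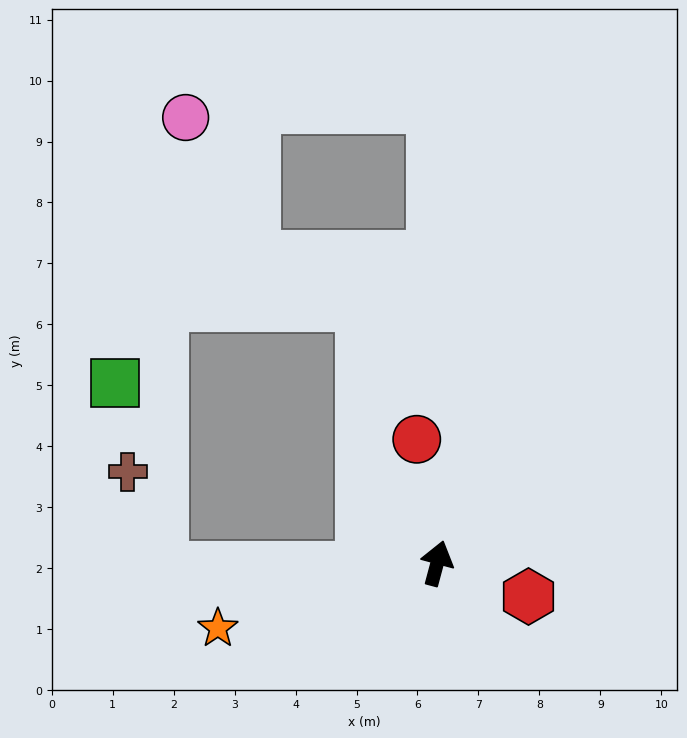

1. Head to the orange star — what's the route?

turn left 121°, forward 3.8 m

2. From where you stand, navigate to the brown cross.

blocked — turn left 106°, forward 4.5 m, then turn right 71°, forward 1.7 m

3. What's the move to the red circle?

turn left 24°, forward 2.1 m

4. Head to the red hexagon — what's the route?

turn right 95°, forward 1.6 m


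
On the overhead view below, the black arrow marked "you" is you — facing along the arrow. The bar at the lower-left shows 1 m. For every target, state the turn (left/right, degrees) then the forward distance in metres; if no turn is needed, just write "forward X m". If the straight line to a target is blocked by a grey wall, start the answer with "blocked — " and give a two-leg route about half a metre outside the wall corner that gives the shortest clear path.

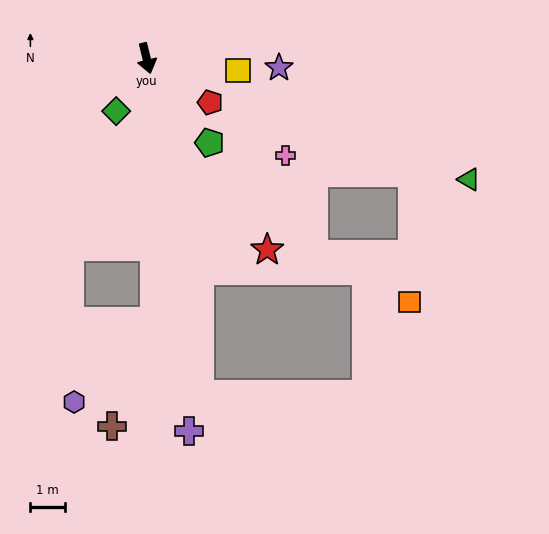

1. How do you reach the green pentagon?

turn left 23°, forward 3.0 m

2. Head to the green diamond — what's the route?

turn right 44°, forward 1.7 m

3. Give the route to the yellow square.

turn left 69°, forward 2.6 m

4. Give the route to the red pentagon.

turn left 41°, forward 2.2 m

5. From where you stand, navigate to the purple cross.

turn right 7°, forward 10.7 m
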